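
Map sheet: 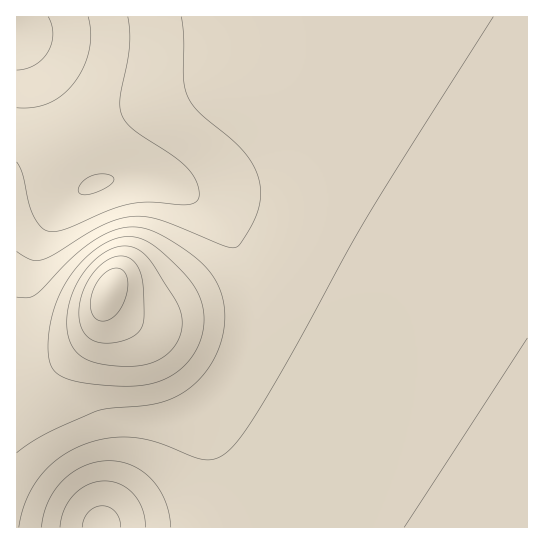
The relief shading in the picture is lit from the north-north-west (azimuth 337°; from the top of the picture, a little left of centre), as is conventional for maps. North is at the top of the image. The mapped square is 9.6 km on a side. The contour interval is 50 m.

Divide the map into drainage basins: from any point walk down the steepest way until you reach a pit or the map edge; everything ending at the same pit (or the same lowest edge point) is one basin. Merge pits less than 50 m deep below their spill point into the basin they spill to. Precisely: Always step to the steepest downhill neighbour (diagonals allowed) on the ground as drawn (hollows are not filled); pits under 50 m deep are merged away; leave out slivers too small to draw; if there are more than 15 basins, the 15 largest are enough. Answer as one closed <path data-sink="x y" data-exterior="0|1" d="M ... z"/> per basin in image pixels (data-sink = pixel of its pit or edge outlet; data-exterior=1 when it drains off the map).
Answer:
<path data-sink="527 527" data-exterior="1" d="M527 16l-238 0-2 6 0 32 5 27 15 50 2 39-4 28-5 17-21 42-25 35-61 15-31 10-23 2-8-3-17-11-7-10 2 11 13 13 16 10 15 17 34 59 18 28 11 24 5 18 4 28 1 25 302-1z"/><path data-sink="17 33" data-exterior="1" d="M287 16l-271 1 1 352 14 0 19-4 28-17 15-17 14-36 7 10 15 10 10 4 16 0 38-12 56-12 8-6 28-43 12-24 11-39 0-44-20-76z"/><path data-sink="101 527" data-exterior="1" d="M106 299l-13 32-22 22-25 14-30 3 0 157 209 1 0-25-4-28-5-18-11-24-18-28-34-59-15-17-16-10-13-13z"/>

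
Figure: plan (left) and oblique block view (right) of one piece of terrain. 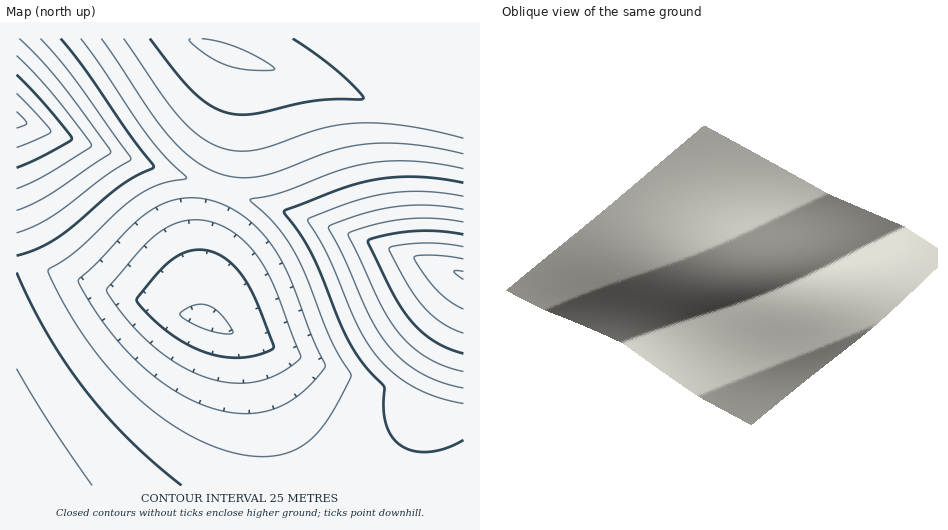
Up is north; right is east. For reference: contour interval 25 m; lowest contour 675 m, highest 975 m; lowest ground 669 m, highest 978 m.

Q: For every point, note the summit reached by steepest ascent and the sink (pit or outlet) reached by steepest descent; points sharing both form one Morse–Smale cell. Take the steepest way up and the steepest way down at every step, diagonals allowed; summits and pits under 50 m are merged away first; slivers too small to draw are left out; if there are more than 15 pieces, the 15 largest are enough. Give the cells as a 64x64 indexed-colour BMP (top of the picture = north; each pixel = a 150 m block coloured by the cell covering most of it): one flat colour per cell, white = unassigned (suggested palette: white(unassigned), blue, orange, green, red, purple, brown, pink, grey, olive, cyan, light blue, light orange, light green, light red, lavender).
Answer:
<image width="64" height="64" href="data:image/bmp;base64,Qk12CAAAAAAAAHYAAAAoAAAAQAAAAEAAAAABAAQAAAAAAAAIAAATCwAAEwsAABAAAAAAAAAA////ALR3HwAOf/8ALKAsACgn1gC9Z5QAS1aMAMJ34wB/f38AIr28AM++FwDox64AeLv/AIrfmACWmP8A1bDFABERERERERERERERERERERERERESIiIiIiIiIiVVVVVVERERERERERERERERERERERERESIiIiIiIiIiJVVVVVURERERERERERERERERERERERERIiIiIiIiIiIlVVVVVREREREREREREREREREREREREREiIiIiIiIiIiJVVVVVERERERERERERERERERERERERESIiIiIiIiIiIlVVVVURERERERERERERERERERERERERIiIiIiIiIiIiVVVVVRERERERERERERERERERERERERIiIiIiIiIiIiIlVVVVEREREREREREREREREREREREREiIiIiIiIiIiIiVVVVURERERERERERERERERERERERESIiIiIiIiIiIiIlVVVRERERERERERERERERERERERERIiIiIiIiIiIiIiVVVVERERERERERERERERERERERERIiIiIiIiIiIiIiJVVVUREREREREREREREREREREREREiIiIiIiIiIiIiIiVVVRERERERERERERERERERERERESIiIiIiIiIiIiIiJVVVERERERERERERERERERERERESIiIiIiIiIiIiIiIiVVURERERERERERERERERERERERIiIiIiIiIiIiIiIiJVVREREREREREREREREREREREREiIiIiIiIiIiIiIiIlVVERERERERERERERERERERERESIiIiIiIiIiIiIiIiJVURERERERERERERERERERERESIiIiIiIiIiIiIiIiIlVRERERERERERERERERERERERIiIiIiIiIiIiIiIiIiJVEREREREREREREREREREREREiIiIiIiIiIiIiIiIiIlURERERERERERERERERERERESIiIiIiIiIiIiIiIiIiVREREREREREREREREREREREiIiIiIiIiIiIiIiIiIiIlERERERERERERERERERERIiIiIiIiIiIiIiIiIiIiIiUREREREREREREREREREiIiIiIiIiIiIiIiIiIiIiIiIhEREREREREREREREREiIiIiIiIiIiIiIiIiIiIiIiIiERERERERERERERERERIiIiIiIiIiIiIiIiIiIiIiIiIREREREREREREREREREiIiIiIiIiIiIiIiIiIiIiIiIhERERERERERERERERESIiIiIiIiIiIiIiIiIiIiIiIiERERERERERERERERERIiIiIiIiIiIiIiIiIiIiIiIiIREREREREREREREREREiIiIiIiIiIiIiIiIiIiIiIiIhERERERERERERERERESIiIiIiIiIiIiIiIiIiIiIiIjERERERERERERERERERIiIiIiIiIiIiIiIiIiIiIiMzMREREREREREREREREREiIiIiIiIiIiIiIiIiIiIzMzMxERERERERERERERERESIiIiIiIiIiIiIiIiIiMzMzMzERERERERERERERERERIiIiIiIiIiIiIiIiIzMzMzMzMREREREREREREREREREiIiIiIiIiIiIiIjMzMzMzMzMxERERERERERERERERESIiIiIiIiIiIiMzMzMzMzMzMzERERERERERERERERERIiIiIiIiIiIzMzMzMzMzMzMzMRERERERERERERERERESIiIiIiIjMzMzMzMzMzMzMzMxERERERERERERERERERIiIiIiIzMzMzMzMzMzMzMzMzEREREREREREREREREREiIiIjMzMzMzMzMzMzMzMzMzMRERERERERERERERERERIiMzMzMzMzMzMzMzMzMzMzMxEREREREREREREREREREzMzMzMzMzMzMzMzMzMzMzMzEREREREREREREREREURDMzMzMzMzMzMzMzMzMzMzMzMRERERERERERERERREREQzMzMzMzMzMzMzMzMzMzMzMxERERERERERERFERERERDMzMzMzMzMzMzMzMzMzMzMzEREREREREREUREREREREMzMzMzMzMzMzMzMzMzMzMzMRERERERERREREREREREQzMzMzMzMzMzMzMzMzMzMzMxERERERFEREREREREREREMzMzMzMzMzMzMzMzMzMzMzEREREUREREREREREREREQzMzMzMzMzMzMzMzMzMzMzMRERRERERERERERERERERDMzMzMzMzMzMzMzMzMzMzMxFEREREREREREREREREREMzMzMzMzMzMzMzMzMzMzMzREREREREREREREREREREQzMzMzMzMzMzMzMzMzMzMzNERERERERERERERERERERDMzMzMzMzMzMzMzMzMzMzM0REREREREREREREREREREMzMzMzMzMzMzMzMzMzMzMzREREREREREREREREREREQzMzMzMzMzMzMzMzMzMzMzNEREREREREREREREREREREMzMzMzMzMzMzMzMzMzMzM0REREREREREREREREREREQzMzMzMzMzMzMzMzMzMzMzRERERERERERERERERERERDMzMzMzMzMzMzMzMzMzMzNEREREREREREREREREREREMzMzMzMzMzMzMzMzMzMzM0REREREREREREREREREREQzMzMzMzMzMzMzMzMzMzMzREREREREREREREREREREQzMzMzMzMzMzMzMzMzMzMzNERERERERERERERERERDMzMzMzMzMzMzMzMzMzMzMzM0REREREREREREREREQzMzMzMzMzMzMzMzMzMzMzMzMz"/>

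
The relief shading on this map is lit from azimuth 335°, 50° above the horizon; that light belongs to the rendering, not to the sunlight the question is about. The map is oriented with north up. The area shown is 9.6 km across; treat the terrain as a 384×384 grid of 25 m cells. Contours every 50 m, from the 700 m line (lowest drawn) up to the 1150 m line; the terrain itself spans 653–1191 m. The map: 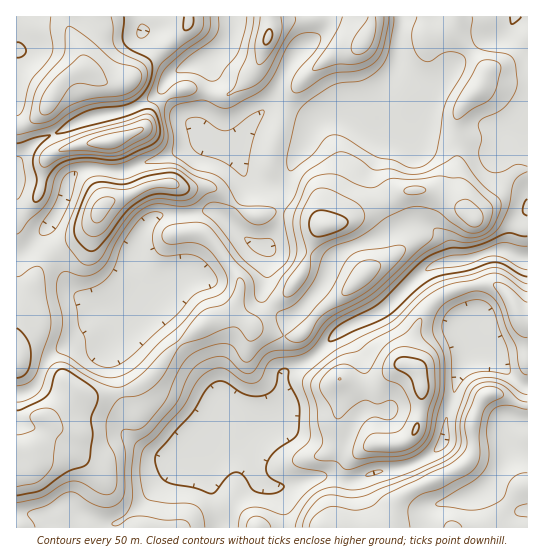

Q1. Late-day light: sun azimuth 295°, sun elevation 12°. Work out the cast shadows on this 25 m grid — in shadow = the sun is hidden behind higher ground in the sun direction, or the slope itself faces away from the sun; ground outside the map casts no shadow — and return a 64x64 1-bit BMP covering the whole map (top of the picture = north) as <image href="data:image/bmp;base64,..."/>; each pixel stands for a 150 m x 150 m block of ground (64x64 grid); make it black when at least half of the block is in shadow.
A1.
<image width="64" height="64" href="data:image/bmp;base64,Qk0+AgAAAAAAAD4AAAAoAAAAQAAAAEAAAAABAAEAAAAAAAACAAATCwAAEwsAAAIAAAAAAAAA////AAAAAAAAAAAAAAAAAAAAAAAAAAAAAAYAAAAAAAB+D4AAAAAAAD8PwAAAAAcAHg/AAAAAB8AOD8AAAAAB8AAHwAAAPgDwAAfAAAAf+HAAB8AAAAH8MAAD+AAAAH44AAH8AAAAPjgAAPwAAAA+eAAAfgAAAB44AAA/AAAAHjwAAB8AAAAfPAAAH4AAAB8IAAAPgAAAHwBgAB+DgAAfAHAAHwfAAB8AcAAeB+AADwAwAAwH/AAOABwAAAOfAAQADgAAAA+AAAAOAAAAB8AOAAQAAAAH8B4AAAAAAAP+DwAAAAAAAP8PgAAAAAQ4f4OADAAABhw/wAAIAAAEHh/gAAA4AAAOD/gAAD4AAA4D/gAAPwAABgD/AAA/gAAHgH//AD/AAAPwHv8AP8AAA/gAfwAfwAAAeAA/OB/wAAAAAD88D/jAAAAAHh4H/8AAAAAOHgHvgAAAAAIOAAYAAAAAAA8AAAAAAAAAD8AAAAAAAAAP///AAAAAAAf//8AAAAAAAA//gAAAAABgB/8AAAAAAH4A/gAAAAAAH8B+AAAAAAAP8H8AAAAAAAf//xgAAABAAP/+HgAAAAAAB/oHjAAAAAAB8APPAAAAAAH4A8cOAAAAAP4B4T+AAAAAP4HwH4AAAAAfwfgPwAAAAA/g+A+AAAAOB+DwB4AAAA4D4GAHgAAABAHAAAcAAA=="/>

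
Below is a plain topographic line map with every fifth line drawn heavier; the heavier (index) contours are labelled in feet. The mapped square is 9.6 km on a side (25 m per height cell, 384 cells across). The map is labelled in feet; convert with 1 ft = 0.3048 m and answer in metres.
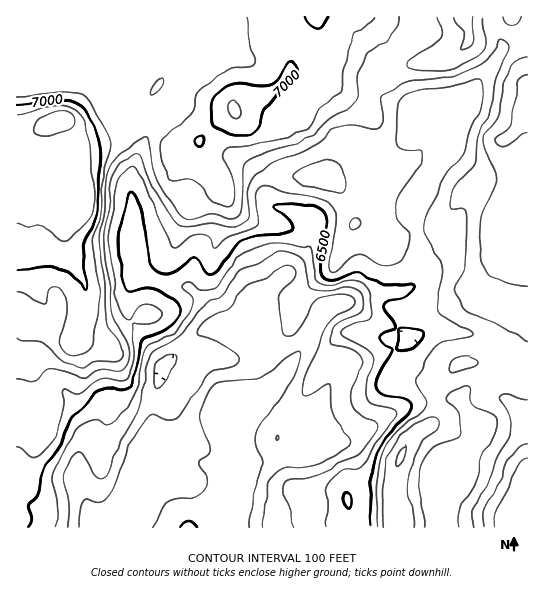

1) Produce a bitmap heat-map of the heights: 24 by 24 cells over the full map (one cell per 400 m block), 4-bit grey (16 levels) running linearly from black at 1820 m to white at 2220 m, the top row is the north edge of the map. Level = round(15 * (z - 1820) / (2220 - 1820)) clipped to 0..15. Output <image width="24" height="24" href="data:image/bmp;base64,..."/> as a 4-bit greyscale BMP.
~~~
<image width="24" height="24" href="data:image/bmp;base64,Qk2WAQAAAAAAAHYAAAAoAAAAGAAAABgAAAABAAQAAAAAACABAAATCwAAEwsAABAAAAAAAAAAAAAAABEREQAiIiIAMzMzAERERABVVVUAZmZmAHd3dwCIiIgAmZmZAKqqqgC7u7sAzMzMAN3d3QDu7u4A////AGVCIiEREkRWaYd5u2VDIiIREkRWaYZoq3U0MiIhEjNFaYZnm3dEQiIhEiIjWJd3iohlUyIhEiIjNph3eYh1VDMhESIjRWh3iYh3ZTMxERMzVnh3iJiZlzMzIhIzVniIiJq7p0MzIiI0VmeIiKq7l3UyIjI0Vmd4iau7h3ZDIjMiRmeJmbu7hmVVMzNVZmeJmszLdmdmVDR3d3eJqt3bdmd3ZlVoiHeJqt3shnmZl2Zoh3iJqt3dhoqrp3eIh3eJqt3dl5u7qIiYiHeJmt3dqau7qZiIh3d4qu7suqvMy7qYiHd4q97rqqq83LupmHd3m6u6qrq8zMy6mHd3m6qqqqqqu8y6mZmYiqqqqqqqq8u7qZqqiaqqqqqqq7zLupmqmQ=="/>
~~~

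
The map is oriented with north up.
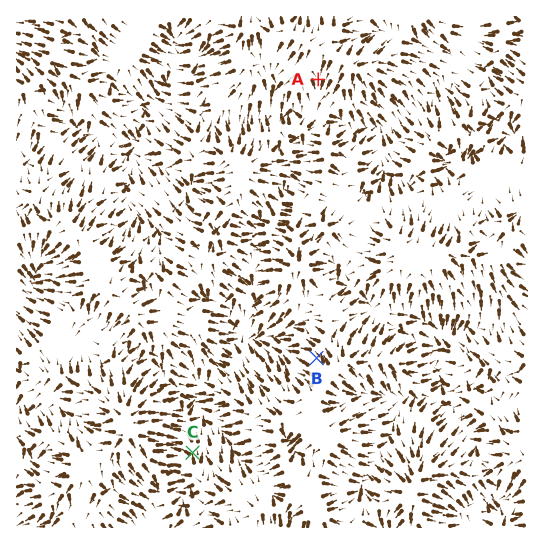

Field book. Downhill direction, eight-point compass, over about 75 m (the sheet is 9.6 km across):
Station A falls S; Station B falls NW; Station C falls NW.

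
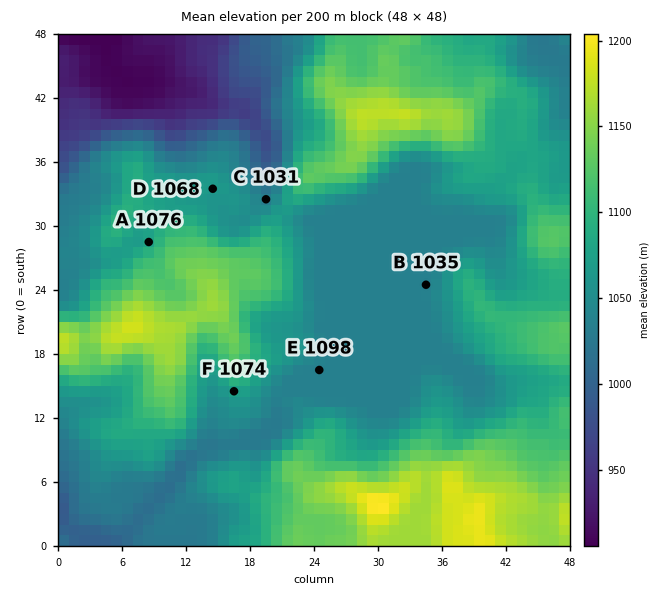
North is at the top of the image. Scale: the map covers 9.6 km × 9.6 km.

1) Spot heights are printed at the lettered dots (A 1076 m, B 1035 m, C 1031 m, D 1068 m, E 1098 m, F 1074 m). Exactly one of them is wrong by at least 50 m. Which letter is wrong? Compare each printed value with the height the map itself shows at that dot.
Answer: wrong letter E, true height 1035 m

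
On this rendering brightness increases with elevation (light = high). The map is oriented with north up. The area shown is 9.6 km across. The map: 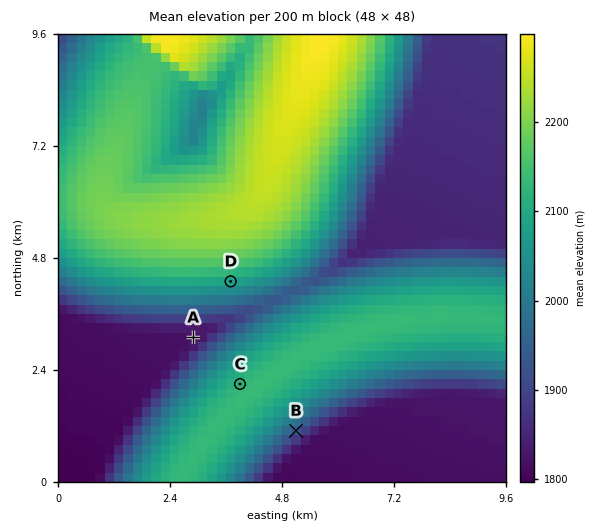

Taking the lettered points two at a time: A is lower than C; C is higher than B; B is lower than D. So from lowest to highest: A B D C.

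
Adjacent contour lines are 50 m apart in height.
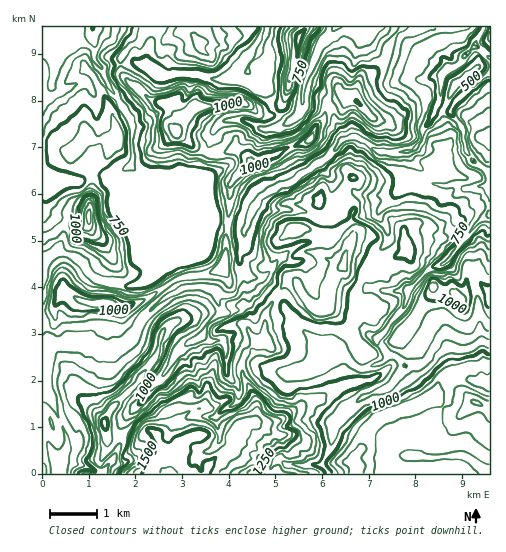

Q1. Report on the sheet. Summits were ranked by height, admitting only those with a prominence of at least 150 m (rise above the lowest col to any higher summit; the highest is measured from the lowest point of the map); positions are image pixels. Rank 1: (88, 216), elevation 1220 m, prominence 429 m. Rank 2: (475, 402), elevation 1209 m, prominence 216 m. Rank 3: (176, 132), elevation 1126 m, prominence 298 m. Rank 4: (100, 303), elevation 1086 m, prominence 249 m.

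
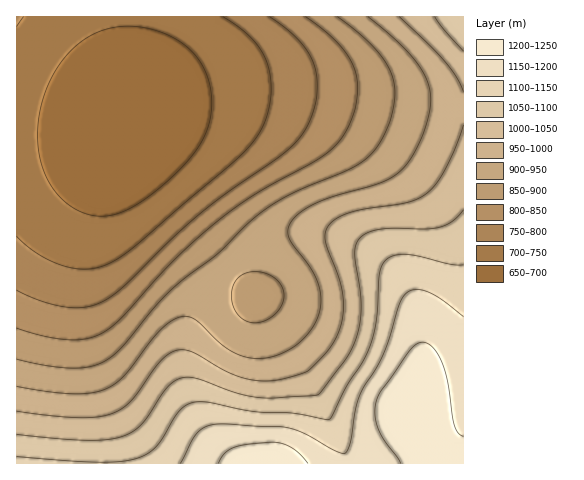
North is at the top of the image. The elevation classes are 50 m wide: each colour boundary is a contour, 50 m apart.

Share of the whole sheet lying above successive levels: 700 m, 88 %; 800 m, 67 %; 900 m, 53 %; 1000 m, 31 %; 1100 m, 16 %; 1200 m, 4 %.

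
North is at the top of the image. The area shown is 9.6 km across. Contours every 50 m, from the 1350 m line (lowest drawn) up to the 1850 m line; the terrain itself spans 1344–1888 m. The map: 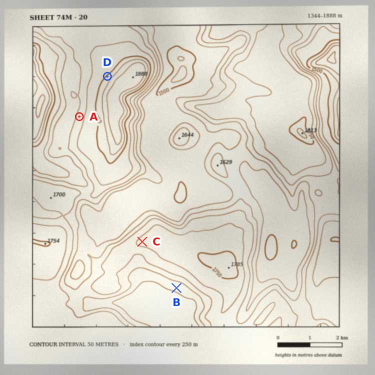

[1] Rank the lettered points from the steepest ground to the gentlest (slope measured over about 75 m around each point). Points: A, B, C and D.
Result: D A B C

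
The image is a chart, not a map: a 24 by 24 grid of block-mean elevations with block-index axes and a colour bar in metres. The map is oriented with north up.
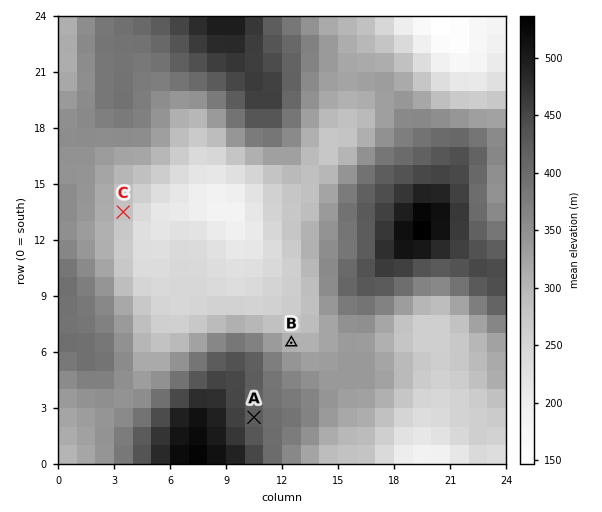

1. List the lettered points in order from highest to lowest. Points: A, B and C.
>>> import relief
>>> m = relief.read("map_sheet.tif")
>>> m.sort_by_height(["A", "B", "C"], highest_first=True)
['A', 'B', 'C']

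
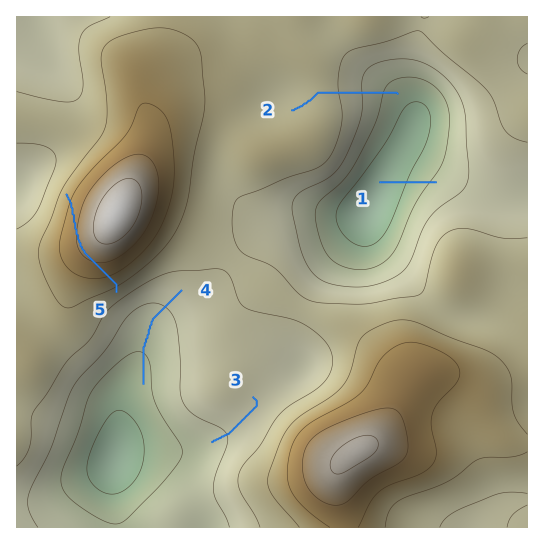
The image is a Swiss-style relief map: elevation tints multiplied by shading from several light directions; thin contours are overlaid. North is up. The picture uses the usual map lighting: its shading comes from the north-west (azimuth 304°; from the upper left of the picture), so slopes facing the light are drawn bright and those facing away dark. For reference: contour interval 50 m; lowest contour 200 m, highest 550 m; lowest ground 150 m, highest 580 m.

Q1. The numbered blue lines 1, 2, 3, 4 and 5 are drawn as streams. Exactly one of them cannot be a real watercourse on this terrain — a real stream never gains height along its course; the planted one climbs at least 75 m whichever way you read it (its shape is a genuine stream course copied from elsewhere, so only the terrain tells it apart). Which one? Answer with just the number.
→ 5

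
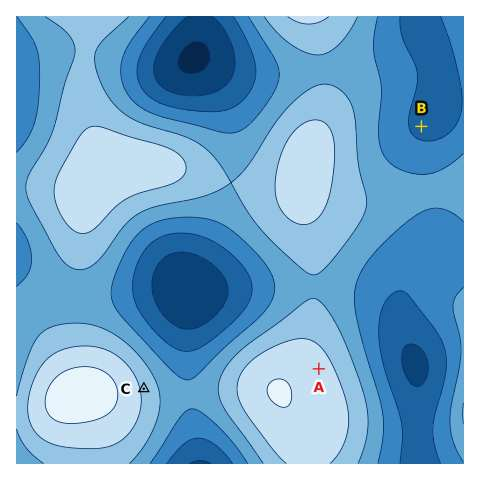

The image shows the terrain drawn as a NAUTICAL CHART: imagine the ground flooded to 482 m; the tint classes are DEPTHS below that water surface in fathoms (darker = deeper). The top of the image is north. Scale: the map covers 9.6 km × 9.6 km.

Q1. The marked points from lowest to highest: B C A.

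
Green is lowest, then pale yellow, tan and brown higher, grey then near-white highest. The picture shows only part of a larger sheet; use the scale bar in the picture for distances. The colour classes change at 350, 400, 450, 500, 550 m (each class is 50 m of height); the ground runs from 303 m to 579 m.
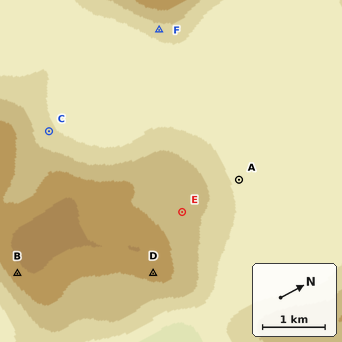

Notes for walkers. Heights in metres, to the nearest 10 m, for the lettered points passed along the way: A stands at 380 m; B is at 530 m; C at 410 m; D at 520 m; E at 460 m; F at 430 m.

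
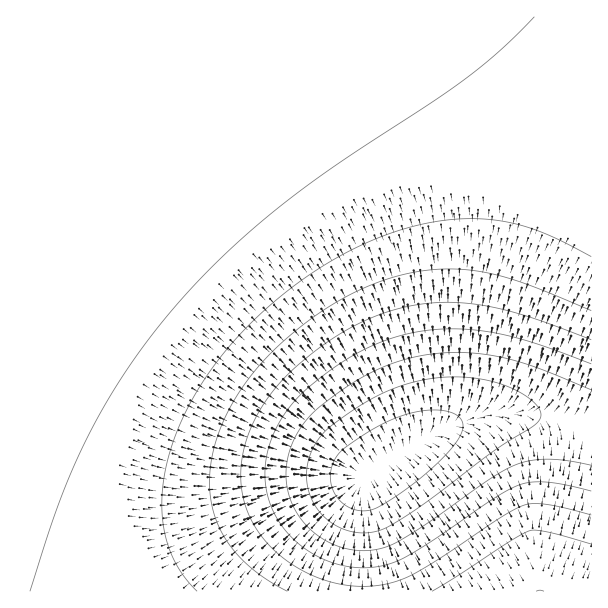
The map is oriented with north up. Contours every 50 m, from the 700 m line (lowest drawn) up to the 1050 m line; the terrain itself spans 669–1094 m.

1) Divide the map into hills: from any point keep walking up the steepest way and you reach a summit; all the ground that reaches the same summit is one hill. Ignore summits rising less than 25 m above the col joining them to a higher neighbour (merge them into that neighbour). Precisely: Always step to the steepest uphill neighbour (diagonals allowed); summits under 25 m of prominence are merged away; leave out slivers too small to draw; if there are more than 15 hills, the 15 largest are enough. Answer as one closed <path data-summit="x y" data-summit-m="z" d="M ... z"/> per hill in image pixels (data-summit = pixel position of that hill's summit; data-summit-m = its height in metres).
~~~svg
<path data-summit="17 17" data-summit-m="1094" d="M591 16l-575 1 1 575 345 0 0-95 2-18 5-5 51-34 24-12 30-10 27-4 21 0 32 4 31 9 7-1z"/><path data-summit="540 591" data-summit-m="1000" d="M522 414l-33 1-25 6-20 7-39 22-41 29-1 113 229-1 0-163-38-10z"/>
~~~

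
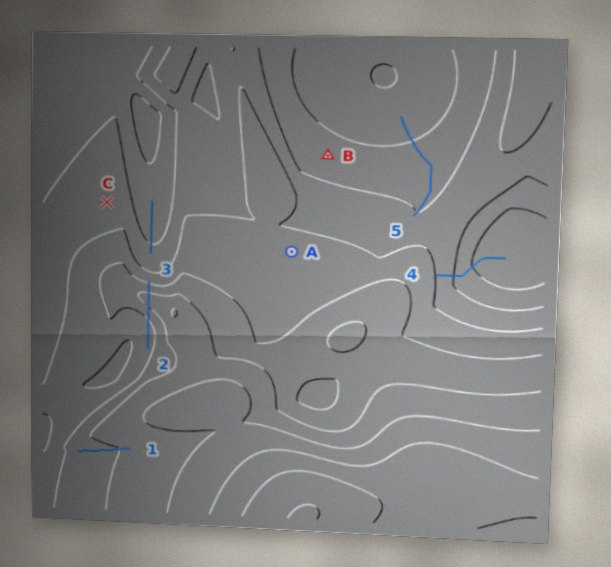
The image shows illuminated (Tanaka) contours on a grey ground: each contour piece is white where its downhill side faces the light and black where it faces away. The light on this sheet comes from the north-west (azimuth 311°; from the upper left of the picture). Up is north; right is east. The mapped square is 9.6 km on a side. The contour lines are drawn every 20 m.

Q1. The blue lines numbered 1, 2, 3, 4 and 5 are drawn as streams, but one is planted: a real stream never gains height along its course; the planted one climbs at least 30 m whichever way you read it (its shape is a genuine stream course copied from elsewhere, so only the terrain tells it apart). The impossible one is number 2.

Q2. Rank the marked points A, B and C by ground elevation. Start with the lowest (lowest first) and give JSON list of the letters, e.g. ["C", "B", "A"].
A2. ["B", "C", "A"]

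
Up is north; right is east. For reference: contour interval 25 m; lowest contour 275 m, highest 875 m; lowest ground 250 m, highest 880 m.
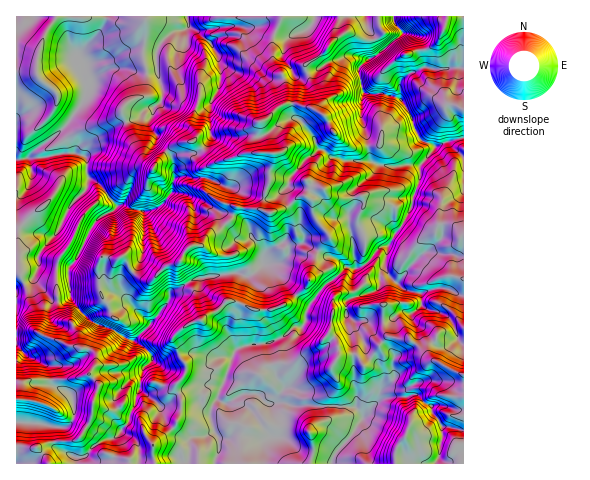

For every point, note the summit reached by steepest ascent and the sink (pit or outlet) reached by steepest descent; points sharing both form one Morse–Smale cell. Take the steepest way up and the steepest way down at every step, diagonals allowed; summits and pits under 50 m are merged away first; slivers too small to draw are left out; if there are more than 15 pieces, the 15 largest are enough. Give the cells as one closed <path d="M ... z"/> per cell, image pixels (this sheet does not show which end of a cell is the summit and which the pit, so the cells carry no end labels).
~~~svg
<path d="M339 16l-322 0-1 271 15-6 3-5 1 4 18 21 9 0 8-5 9 13 11 11 26 11 11 8 7 1 16-17-27-27-10-4-8-12-1-11 3-27-3-6-11-8 0-3 8-8 12-6 3-5-14-19-15-12 0-15-2-3 2-12 26-18 23-8 8-9 9-3-4 18 7 9 0 7 14 13 1 4 7-4 19-2 14-15 0-35 9-18 0-18-2-11-7-12 2-3 9-4 14 0 6 5 2 13 25 24 10 1 13-7 2 4 5 1 7-4 0-9 16-10 8-9 12-10-4-7z"/><path d="M412 188l-36 3-21 6-1 9-6 8 0 11 5 17 3 25-9 0-25 21-12 16-5 10 0 8-4 6-8 0-8 8-12 6-30 4-9 5-9 30-15 32 4 19 5 7 0 13-4 12 45 0 3-22 4-4 9-3 2-8-1-8-8-15 10-2 12 4 18-2 10 3 37 0 2 2 4 10-11 18-17 17-1 10 131-1 0-228-11-10-13-2 2-26-3-3-16-2z"/><path d="M236 36l-14 0-11 6 7 13 3 19-2 14-8 14 0 35-14 15-19 2-6 4 3 18-3 16 15 2 19 9 14 9 24 8 7 10 1 7 11 14 1 10 3-7 14-10 6 4 1 5 3-7 14-2 22 12 10 3 10 8 8 1-2-26-5-17 0-11 6-8 0-8-24-1-9-9-9 0-6 8-9 2-16 12-15 2-4-3 4-19 4-10-1-8 5-18-14-2-1-2 0-27 8-4 13-13 12-3 3-26-3-5-13 7-7 0-7-3-21-22-2-13z"/><path d="M305 244l-14 2-7 14-6 3-15 1-12 11-6 1-7-3-6 0-24 3-15 4-14 9-6 1-3 3-2 9-11 14-23 25 12 7 7 9-10 12-3 20 20 17 5 0 18-16 17-2 8-3 13 2 4-6 9-30 3-3 16-4 13 0 19-8 10-10 6 2 4-6 0-8 5-10 13-17 23-20-9-8-10-3z"/><path d="M34 276l-3 5-15 7 0 56 10 12 24 12 1 15 20 12 3 21-2 5-9 7-46-6-1 41 60 1 0-7 8 0 12-13 20-7 13-16 1-9 5-7 1-9 4-6 3-21 10-12-7-9-10-6-46-22-11-11-9-13-8 5-9 0-18-21z"/><path d="M176 192l-4 0-12 14-10 5-17-1-14-5-6 6-12 6-8 8 0 3 11 8 3 6-3 27 0 8 3 8 6 7 10 4 27 27 18-21 2-9 18-11 8-4 36-5 16 3 7-3 8-9 0-13-11-14-1-7-7-10-24-8-21-13z"/><path d="M383 93l-19 0-3 6 0 19 6 19 3 22 1 3 8 3-5 7-21 18 0 7 23-6 23-1 5-2 33 5 5 4-2 26 13 2 10 9 1-87-2-7-4-2-23 9-11-5-6-5-5-18-11-18z"/><path d="M211 385l-28 5-18 16-5 0-20-17-10 23-1 9-9 12-7 5-17 6-12 13-8 0 1 6 109 1 4-12 0-13 4-3 12 0 8-5-4-18 11-25z"/><path d="M292 104l-12 2-13 13-8 4 0 27 1 2 14 2-5 18 1 8-4 10-4 19 4 3 15-2 16-12 9-2 6-8 9 0 9 9 23 1 0-8 21-18 5-7-10-4-26 0-11-4-6-6-7-2-8-16-8-10-11-8z"/><path d="M153 107l-9 3-8 9-23 8-18 11-10 12 3 28 14 8 15 20 7-1 9 5 17 1 10-5 12-14 3-13-3-20-16-18 0-7-7-9z"/><path d="M463 16l-68 0-1 6 8 12-43 34 5 24 5 2 14-1 16 6 1-17 12-10 11-5 40 0z"/><path d="M357 56l-10 0-18 6-11 8-9 2-1 3 10 24-1 9-2 2-6-3-16-3-1 11 10 7 9 11 7 15 8 3 6 6 11 4 27 1-3-25-6-19 0-19 3-8-5-16 0-7 8-8z"/><path d="M280 402l-11 2 8 15 1 8-2 8-9 3-4 4-1 22 70 0 2-10 17-17 11-18-1-6-5-6-65-1z"/><path d="M463 67l-40 0-16 7-7 8 0 16 13 21 5 18 6 5 11 5 25-9-15-28 0-4 4-2 15 5z"/><path d="M17 345l-1 76 44 7 7-1 7-11-3-21-20-12 0-12-4-6-21-9z"/>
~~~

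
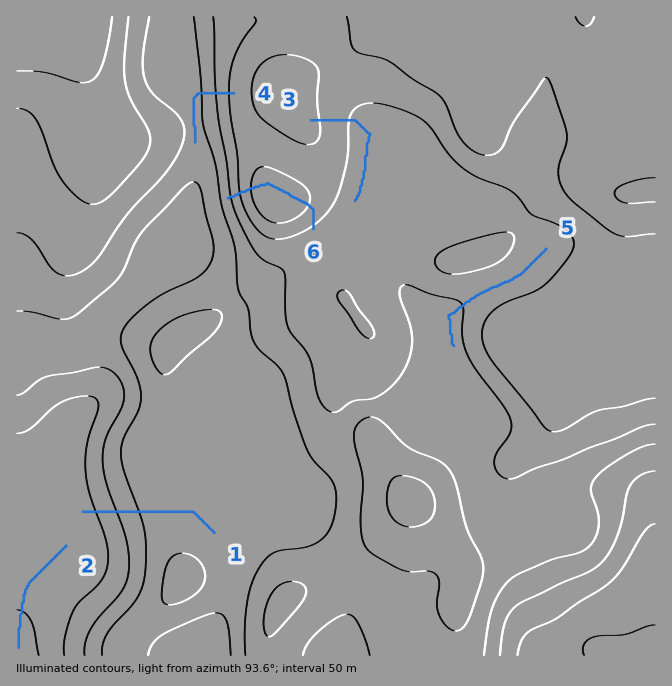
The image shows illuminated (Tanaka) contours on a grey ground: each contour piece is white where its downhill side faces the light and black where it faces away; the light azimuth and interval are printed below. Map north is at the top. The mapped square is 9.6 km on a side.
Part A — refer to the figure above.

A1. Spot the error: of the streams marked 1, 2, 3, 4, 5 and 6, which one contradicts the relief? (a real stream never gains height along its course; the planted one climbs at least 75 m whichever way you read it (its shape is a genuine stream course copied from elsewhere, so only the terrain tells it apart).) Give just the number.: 6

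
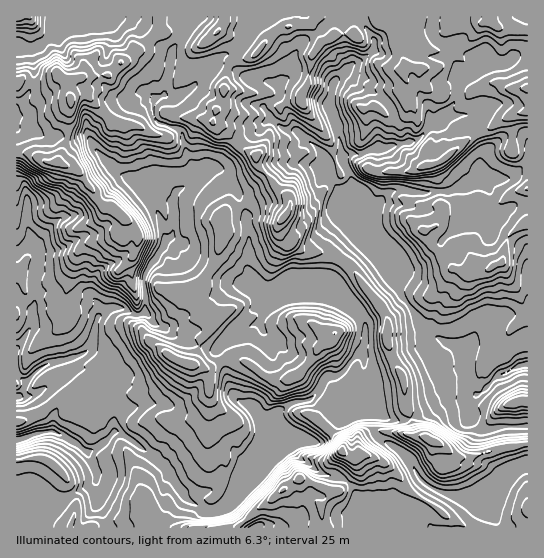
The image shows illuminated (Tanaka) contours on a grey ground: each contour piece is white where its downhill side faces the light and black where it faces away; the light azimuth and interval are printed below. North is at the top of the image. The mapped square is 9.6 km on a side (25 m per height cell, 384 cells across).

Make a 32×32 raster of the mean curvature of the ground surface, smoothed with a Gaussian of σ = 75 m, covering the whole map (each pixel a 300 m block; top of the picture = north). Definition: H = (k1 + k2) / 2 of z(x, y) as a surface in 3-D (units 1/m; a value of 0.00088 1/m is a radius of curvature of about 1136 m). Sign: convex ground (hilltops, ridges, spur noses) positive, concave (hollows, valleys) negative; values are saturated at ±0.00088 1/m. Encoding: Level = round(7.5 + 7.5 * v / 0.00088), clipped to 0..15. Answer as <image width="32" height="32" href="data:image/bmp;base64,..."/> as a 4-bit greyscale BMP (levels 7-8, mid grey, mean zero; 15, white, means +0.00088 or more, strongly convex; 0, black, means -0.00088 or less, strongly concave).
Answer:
<image width="32" height="32" href="data:image/bmp;base64,Qk12AgAAAAAAAHYAAAAoAAAAIAAAACAAAAABAAQAAAAAAAACAAATCwAAEwsAABAAAAAAAAAAAAAAABEREQAiIiIAMzMzAERERABVVVUAZmZmAHd3dwCIiIgAmZmZAKqqqgC7u7sAzMzMAN3d3QDu7u4A////AGiMd4iYuq7zZ3lnd5aah3mGS1SKqEVgj5aJZXZqpWZrd4pFa5ZHlgT7rKVmwyRWanbLVluTiYdgnzIsfVP8lUbvxymZNomIVxWu//cInN6lAjCUc4h5iJZyAP0V//g1vfhamGuqiIq0WMoHdVdANhCLiYh1dVm4JieYdkfFZmj+JoiHiGZowEbnKYdn1ndTfEeoh2RoqaWsv5BnWuZ4eAemI3hkn+xqt2bYZF11eGqzXKlIWvlHRoZWnaJ/VmZ3mHaaV59SiKRmir3yX1R3Z4iGmnMjGYicdoynMrxHiERYhYg1P1upd3VURUj1W5qFeJaIScl5enRnVVVfVVaZuYaUfHWtCGa4SZR4yUdFqJvzdFmZn0RlyUbdi4R2OnmUtHV9Z6+Ch6s36VZXdb2FdopqYlr7NojJNvqSd2jHlnhpQ2auomaHeFWfVXdVdZmXlxh49yV3Z4ZazTdhYyNUVlpO77FGVnZTnDRFb///01ZVzKwSiEplN+9YdyYSe68y2lRKCrntJ9pZg10+VzWIyFRnngvLR7zYhGPjO4m3J2jKZp93R0dmuESfoK6ltZaFSKaKhmVmdb2JStF2WamGqs24+bq2hpVXNGTCJZublWZXQnjW24SIRttk9kJYh3hmZUVGR0qIXddcdHyfGnl3hJfZZ2ZViVSoZpqXdbh3d5yZ"/>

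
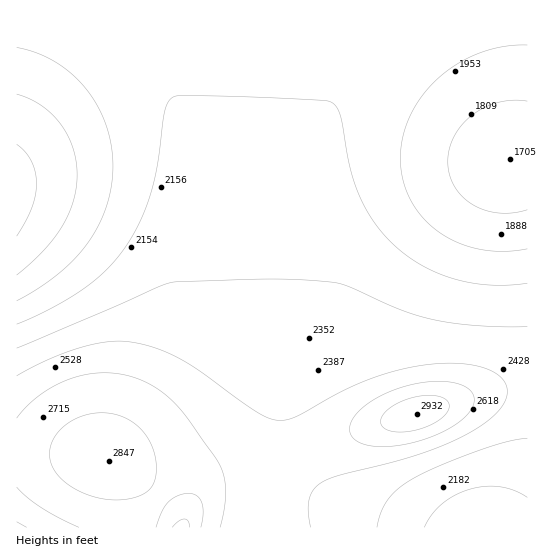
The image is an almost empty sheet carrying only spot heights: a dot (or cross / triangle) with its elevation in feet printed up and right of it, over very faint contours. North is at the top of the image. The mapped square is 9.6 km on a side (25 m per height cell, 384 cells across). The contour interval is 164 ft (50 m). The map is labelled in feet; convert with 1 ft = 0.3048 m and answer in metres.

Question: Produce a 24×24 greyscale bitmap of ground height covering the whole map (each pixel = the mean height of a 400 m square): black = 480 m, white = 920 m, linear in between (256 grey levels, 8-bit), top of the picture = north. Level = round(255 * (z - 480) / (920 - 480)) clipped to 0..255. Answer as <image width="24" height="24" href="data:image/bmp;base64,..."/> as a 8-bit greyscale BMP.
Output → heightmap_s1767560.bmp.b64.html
<image width="24" height="24" href="data:image/bmp;base64,Qk12BgAAAAAAADYEAAAoAAAAGAAAABgAAAABAAgAAAAAAEACAAATCwAAEwsAAAABAAAAAAAAAAAAAAEBAQACAgIAAwMDAAQEBAAFBQUABgYGAAcHBwAICAgACQkJAAoKCgALCwsADAwMAA0NDQAODg4ADw8PABAQEAAREREAEhISABMTEwAUFBQAFRUVABYWFgAXFxcAGBgYABkZGQAaGhoAGxsbABwcHAAdHR0AHh4eAB8fHwAgICAAISEhACIiIgAjIyMAJCQkACUlJQAmJiYAJycnACgoKAApKSkAKioqACsrKwAsLCwALS0tAC4uLgAvLy8AMDAwADExMQAyMjIAMzMzADQ0NAA1NTUANjY2ADc3NwA4ODgAOTk5ADo6OgA7OzsAPDw8AD09PQA+Pj4APz8/AEBAQABBQUEAQkJCAENDQwBEREQARUVFAEZGRgBHR0cASEhIAElJSQBKSkoAS0tLAExMTABNTU0ATk5OAE9PTwBQUFAAUVFRAFJSUgBTU1MAVFRUAFVVVQBWVlYAV1dXAFhYWABZWVkAWlpaAFtbWwBcXFwAXV1dAF5eXgBfX18AYGBgAGFhYQBiYmIAY2NjAGRkZABlZWUAZmZmAGdnZwBoaGgAaWlpAGpqagBra2sAbGxsAG1tbQBubm4Ab29vAHBwcABxcXEAcnJyAHNzcwB0dHQAdXV1AHZ2dgB3d3cAeHh4AHl5eQB6enoAe3t7AHx8fAB9fX0Afn5+AH9/fwCAgIAAgYGBAIKCggCDg4MAhISEAIWFhQCGhoYAh4eHAIiIiACJiYkAioqKAIuLiwCMjIwAjY2NAI6OjgCPj48AkJCQAJGRkQCSkpIAk5OTAJSUlACVlZUAlpaWAJeXlwCYmJgAmZmZAJqamgCbm5sAnJycAJ2dnQCenp4An5+fAKCgoAChoaEAoqKiAKOjowCkpKQApaWlAKampgCnp6cAqKioAKmpqQCqqqoAq6urAKysrACtra0Arq6uAK+vrwCwsLAAsbGxALKysgCzs7MAtLS0ALW1tQC2trYAt7e3ALi4uAC5ubkAurq6ALu7uwC8vLwAvb29AL6+vgC/v78AwMDAAMHBwQDCwsIAw8PDAMTExADFxcUAxsbGAMfHxwDIyMgAycnJAMrKygDLy8sAzMzMAM3NzQDOzs4Az8/PANDQ0ADR0dEA0tLSANPT0wDU1NQA1dXVANbW1gDX19cA2NjYANnZ2QDa2toA29vbANzc3ADd3d0A3t7eAN/f3wDg4OAA4eHhAOLi4gDj4+MA5OTkAOXl5QDm5uYA5+fnAOjo6ADp6ekA6urqAOvr6wDs7OwA7e3tAO7u7gDv7+8A8PDwAPHx8QDy8vIA8/PzAPT09AD19fUA9vb2APf39wD4+PgA+fn5APr6+gD7+/sA/Pz8AP39/QD+/v4A////AKe0v8fLztTp4L6up6KemJCGem1iWFNTV7rG0NbY19XX1cGvpqKemZOLgHZrY15dYcbS2t7f3dfQyb2vpqKgnpyXj4V6cmxqbMnV3N/g3dbMwbaspKKjp6uvraSXiX95d8bS2dzd2dHGua+moZ+iqrbG0tPErpqMhLzI0NTV0Mi9saegnJqcoq/B1+jkzbOeka25wsfHw7uxpp6ZlpWVl52otsPJw7Sklpqlr7S1squjnJaTkZCPj5GUmZ6io5+ZkoONl56hoJyXko+NjIuLioqKi4yNjo2LiWl0f4iOkI+NiomIiIiHh4aGhYSCgX9/f09caHR9g4WFhISEhISEg4OCf3t4dHJxcThHVWJud32AgICAgICAgH98d3FrZmJgYSQ0RFNhbXZ7fHx8fX18fHl0bWRcVVFOTxUlNkZWZXB2eHl5eXl5eHNsYlhORT88PQwbKz1OXWpydXV1dnZ1c21kWU1BNzAtLQcVJTZIWGVucnJycnJyb2heUkU4LSUhIQcTIzRFVWJrbm9vb29ubGVbTkAzJx8aGgwXJTVFVGBoa2tra2traWNZTT8yJh4ZGBQeKzlIVWBmaGhoaGhoZ2JZTkE1KiEcGyAoM0BMV2BkZWVlZWVlZGFaUUY7MSkkIy00PUdRWl9iYmJiYWFhYWBbVUxDOzQvLjtAR05WW15fX15eXl5eXl1cWFJLRD87OkZKT1RYW1xbW1tbW1tbWlpaWFVRTEhFRExRVFZYWFhYWFhYWFdXV1dXVlVUUU9NTA=="/>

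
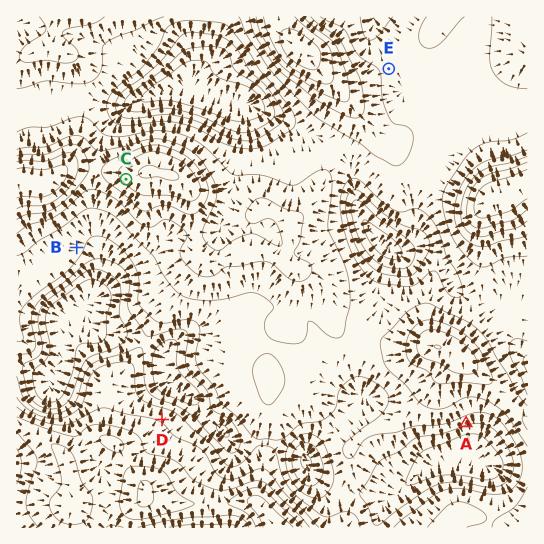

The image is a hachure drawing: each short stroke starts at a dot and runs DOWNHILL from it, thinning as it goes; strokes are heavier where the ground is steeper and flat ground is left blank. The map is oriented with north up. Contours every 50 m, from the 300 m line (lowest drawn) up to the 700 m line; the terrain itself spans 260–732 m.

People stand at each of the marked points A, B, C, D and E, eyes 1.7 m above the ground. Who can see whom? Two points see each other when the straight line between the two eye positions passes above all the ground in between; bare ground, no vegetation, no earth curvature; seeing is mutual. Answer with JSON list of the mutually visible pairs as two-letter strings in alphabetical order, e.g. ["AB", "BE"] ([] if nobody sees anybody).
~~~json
["BC", "BD", "CD"]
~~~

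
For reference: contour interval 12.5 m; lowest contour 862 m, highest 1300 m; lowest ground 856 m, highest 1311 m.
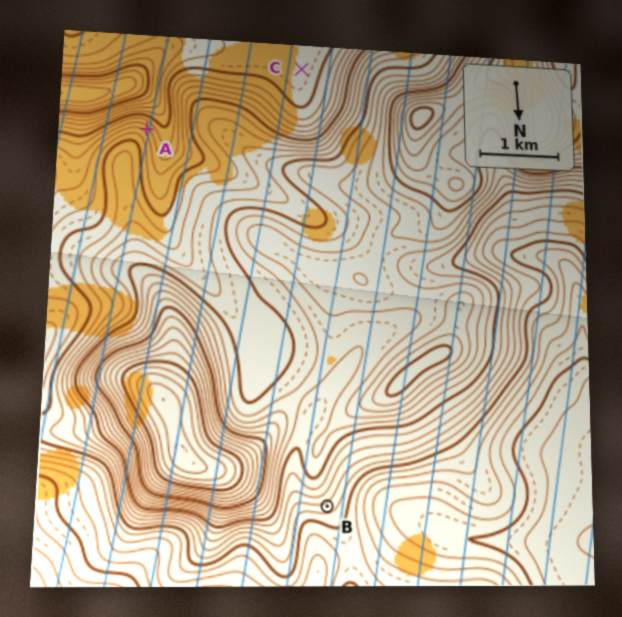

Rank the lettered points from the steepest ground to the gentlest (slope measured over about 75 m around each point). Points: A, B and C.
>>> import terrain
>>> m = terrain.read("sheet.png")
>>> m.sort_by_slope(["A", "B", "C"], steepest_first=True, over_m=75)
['A', 'B', 'C']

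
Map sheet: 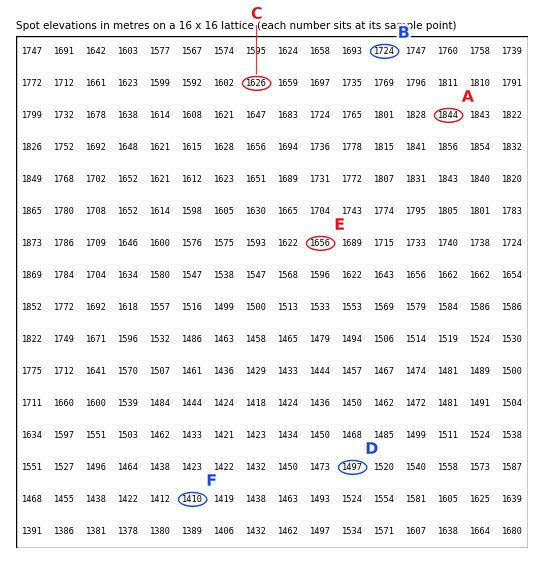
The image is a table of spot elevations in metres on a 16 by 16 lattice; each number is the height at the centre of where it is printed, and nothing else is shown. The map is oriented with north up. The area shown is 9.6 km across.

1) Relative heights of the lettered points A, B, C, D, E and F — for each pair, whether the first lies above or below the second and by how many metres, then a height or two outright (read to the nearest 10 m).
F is below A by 430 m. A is above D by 340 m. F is below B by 310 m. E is above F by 250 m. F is below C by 220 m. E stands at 1660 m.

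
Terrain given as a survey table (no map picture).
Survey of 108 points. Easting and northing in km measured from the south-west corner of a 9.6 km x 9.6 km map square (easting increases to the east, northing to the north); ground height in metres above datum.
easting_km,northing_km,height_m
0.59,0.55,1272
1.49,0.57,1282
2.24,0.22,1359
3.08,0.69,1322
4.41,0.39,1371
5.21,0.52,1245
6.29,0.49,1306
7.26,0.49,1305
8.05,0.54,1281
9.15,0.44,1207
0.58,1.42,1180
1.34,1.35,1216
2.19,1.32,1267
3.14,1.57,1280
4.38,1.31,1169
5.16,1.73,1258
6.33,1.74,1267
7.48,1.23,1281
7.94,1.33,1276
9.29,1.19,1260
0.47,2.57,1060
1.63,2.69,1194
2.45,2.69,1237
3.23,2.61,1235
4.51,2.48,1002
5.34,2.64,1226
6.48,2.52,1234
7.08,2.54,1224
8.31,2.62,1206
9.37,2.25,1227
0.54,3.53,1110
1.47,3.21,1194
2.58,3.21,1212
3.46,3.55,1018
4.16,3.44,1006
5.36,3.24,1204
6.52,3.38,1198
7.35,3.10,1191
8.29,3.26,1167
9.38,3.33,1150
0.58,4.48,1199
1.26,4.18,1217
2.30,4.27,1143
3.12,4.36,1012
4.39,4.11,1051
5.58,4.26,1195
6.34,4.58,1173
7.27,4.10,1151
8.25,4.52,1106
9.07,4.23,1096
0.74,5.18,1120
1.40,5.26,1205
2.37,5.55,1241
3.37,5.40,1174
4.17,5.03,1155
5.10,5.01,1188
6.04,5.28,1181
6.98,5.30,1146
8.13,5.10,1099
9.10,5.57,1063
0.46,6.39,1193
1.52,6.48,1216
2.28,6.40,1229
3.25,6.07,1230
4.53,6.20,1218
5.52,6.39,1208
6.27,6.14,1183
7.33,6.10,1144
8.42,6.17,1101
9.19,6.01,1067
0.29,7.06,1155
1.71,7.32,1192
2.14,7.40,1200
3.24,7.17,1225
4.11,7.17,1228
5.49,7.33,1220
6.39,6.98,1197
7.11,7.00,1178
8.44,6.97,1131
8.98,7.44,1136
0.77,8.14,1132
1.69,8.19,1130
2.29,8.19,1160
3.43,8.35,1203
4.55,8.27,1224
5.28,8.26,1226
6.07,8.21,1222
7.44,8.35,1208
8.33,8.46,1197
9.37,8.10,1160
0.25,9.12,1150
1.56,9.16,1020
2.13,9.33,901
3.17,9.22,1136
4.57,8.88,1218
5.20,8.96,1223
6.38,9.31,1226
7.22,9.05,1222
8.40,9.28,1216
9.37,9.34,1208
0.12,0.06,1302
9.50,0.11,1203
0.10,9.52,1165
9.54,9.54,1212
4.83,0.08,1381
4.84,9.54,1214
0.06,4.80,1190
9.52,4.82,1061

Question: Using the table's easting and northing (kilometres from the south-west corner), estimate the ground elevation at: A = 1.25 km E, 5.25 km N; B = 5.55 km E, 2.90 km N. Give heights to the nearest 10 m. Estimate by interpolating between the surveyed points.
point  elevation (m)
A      1180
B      1230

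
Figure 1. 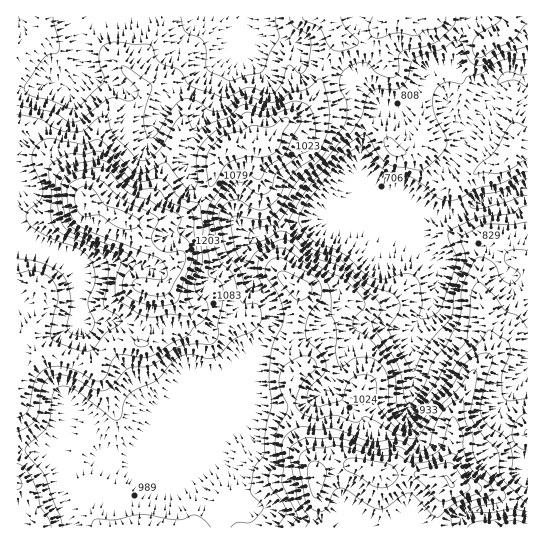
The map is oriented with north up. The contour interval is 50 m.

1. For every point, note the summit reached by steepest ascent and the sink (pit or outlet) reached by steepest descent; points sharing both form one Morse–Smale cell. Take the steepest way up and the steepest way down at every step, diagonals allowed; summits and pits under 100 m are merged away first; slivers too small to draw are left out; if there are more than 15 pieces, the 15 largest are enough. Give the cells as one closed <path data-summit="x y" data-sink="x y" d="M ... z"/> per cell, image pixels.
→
<path data-summit="86 198" data-sink="527 186" d="M527 16l-198 0 2 9 8 14-16 27-6 27-9 13-10 9-11 5-20 24-34 1-16 14-32-7-10-4-8 14-10 29-14 26-6 4-14-1-32-16-42-43-5-14-11-14-7-6-10 0 1 401 56 0 0-5-4-13-8-19 0-12 5-8 21-6 10-5 6 1 11 7 19-1 118-118 10-7 11-19 0-14-5-15-15-13-5-19 0-15 14-14 36-12 25-1 7 3 30-11 72 0 14 3 14-3 18 30 19 15 10 16 5 3 17-2z"/><path data-summit="451 485" data-sink="527 186" d="M459 212l-6 3-22-3-72 0-30 11-7-3-25 1-39 14-11 12 0 15 5 19 15 13 4 9 2 15-6 16-6 9-10 6-114 115-7 4-16 0-11-7-6-1-10 5-21 6-5 8 0 12 7 15 5 21 454 1 1-253-17 1-5-3-10-16-19-15z"/><path data-summit="86 198" data-sink="245 17" d="M327 16l-310 0-1 110 10 1 7 6 11 14 5 14 42 43 32 16 14 1 6-4 14-26 10-29 8-14 10 4 32 7 16-14 34-1 20-24 11-5 10-9 9-13 6-27 16-27z"/>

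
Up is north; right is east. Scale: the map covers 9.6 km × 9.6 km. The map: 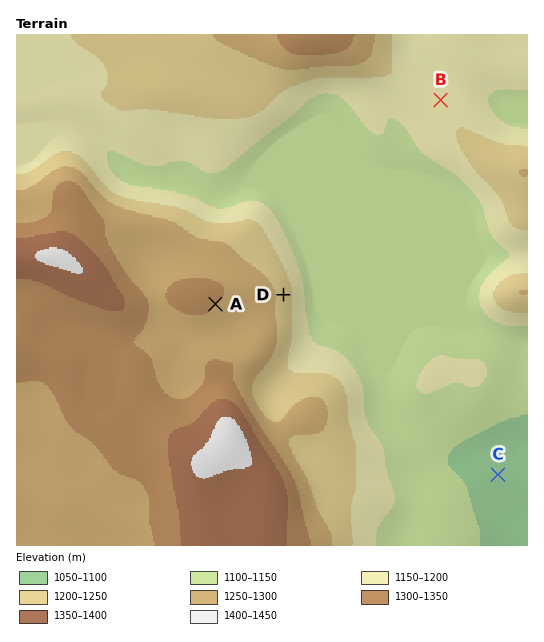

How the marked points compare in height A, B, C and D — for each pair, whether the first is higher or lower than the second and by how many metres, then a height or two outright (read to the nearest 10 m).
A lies higher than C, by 210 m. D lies higher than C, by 140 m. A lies higher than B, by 110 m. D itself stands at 1230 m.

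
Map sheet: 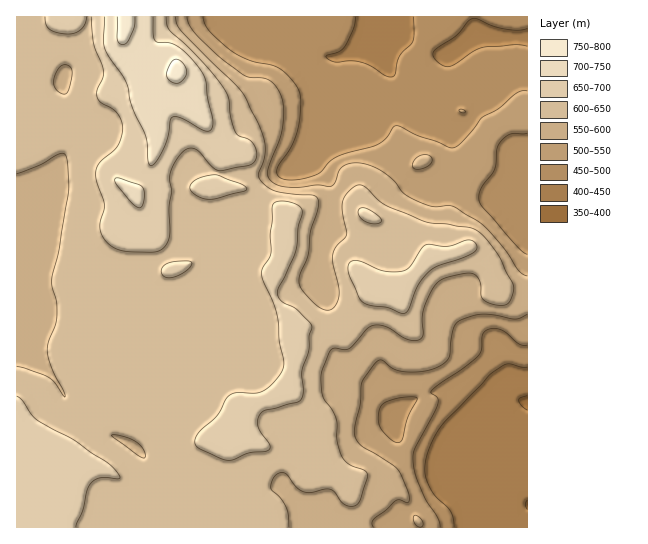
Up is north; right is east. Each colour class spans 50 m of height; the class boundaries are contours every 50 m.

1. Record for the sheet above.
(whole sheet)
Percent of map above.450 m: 93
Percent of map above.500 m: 79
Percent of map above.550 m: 70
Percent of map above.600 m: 56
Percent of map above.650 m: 17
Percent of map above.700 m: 3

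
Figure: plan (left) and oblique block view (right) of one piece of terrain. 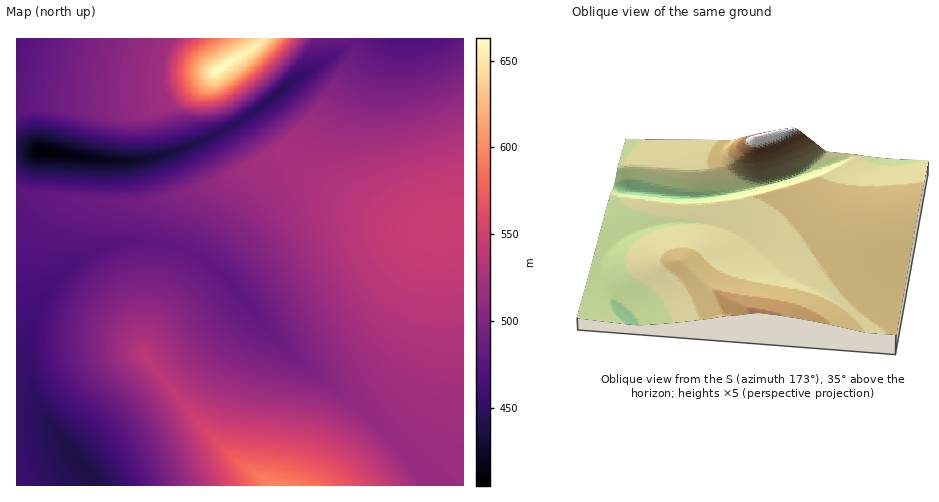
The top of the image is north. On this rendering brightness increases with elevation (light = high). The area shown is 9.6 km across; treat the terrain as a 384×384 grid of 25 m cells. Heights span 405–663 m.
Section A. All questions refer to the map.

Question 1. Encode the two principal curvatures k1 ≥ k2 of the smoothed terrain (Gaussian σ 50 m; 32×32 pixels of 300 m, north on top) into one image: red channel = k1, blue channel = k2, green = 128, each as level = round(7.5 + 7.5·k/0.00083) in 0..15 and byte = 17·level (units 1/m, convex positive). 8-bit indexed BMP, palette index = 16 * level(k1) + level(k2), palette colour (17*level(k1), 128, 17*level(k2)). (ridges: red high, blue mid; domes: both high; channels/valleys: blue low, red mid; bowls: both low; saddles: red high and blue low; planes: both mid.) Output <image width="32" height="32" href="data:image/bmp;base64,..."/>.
<image width="32" height="32" href="data:image/bmp;base64,Qk02CAAAAAAAADYEAAAoAAAAIAAAACAAAAABAAgAAAAAAAAEAAATCwAAEwsAAAABAAAAAAAAAIAAABGAAAAigAAAM4AAAESAAABVgAAAZoAAAHeAAACIgAAAmYAAAKqAAAC7gAAAzIAAAN2AAADugAAA/4AAAACAEQARgBEAIoARADOAEQBEgBEAVYARAGaAEQB3gBEAiIARAJmAEQCqgBEAu4ARAMyAEQDdgBEA7oARAP+AEQAAgCIAEYAiACKAIgAzgCIARIAiAFWAIgBmgCIAd4AiAIiAIgCZgCIAqoAiALuAIgDMgCIA3YAiAO6AIgD/gCIAAIAzABGAMwAigDMAM4AzAESAMwBVgDMAZoAzAHeAMwCIgDMAmYAzAKqAMwC7gDMAzIAzAN2AMwDugDMA/4AzAACARAARgEQAIoBEADOARABEgEQAVYBEAGaARAB3gEQAiIBEAJmARACqgEQAu4BEAMyARADdgEQA7oBEAP+ARAAAgFUAEYBVACKAVQAzgFUARIBVAFWAVQBmgFUAd4BVAIiAVQCZgFUAqoBVALuAVQDMgFUA3YBVAO6AVQD/gFUAAIBmABGAZgAigGYAM4BmAESAZgBVgGYAZoBmAHeAZgCIgGYAmYBmAKqAZgC7gGYAzIBmAN2AZgDugGYA/4BmAACAdwARgHcAIoB3ADOAdwBEgHcAVYB3AGaAdwB3gHcAiIB3AJmAdwCqgHcAu4B3AMyAdwDdgHcA7oB3AP+AdwAAgIgAEYCIACKAiAAzgIgARICIAFWAiABmgIgAd4CIAIiAiACZgIgAqoCIALuAiADMgIgA3YCIAO6AiAD/gIgAAICZABGAmQAigJkAM4CZAESAmQBVgJkAZoCZAHeAmQCIgJkAmYCZAKqAmQC7gJkAzICZAN2AmQDugJkA/4CZAACAqgARgKoAIoCqADOAqgBEgKoAVYCqAGaAqgB3gKoAiICqAJmAqgCqgKoAu4CqAMyAqgDdgKoA7oCqAP+AqgAAgLsAEYC7ACKAuwAzgLsARIC7AFWAuwBmgLsAd4C7AIiAuwCZgLsAqoC7ALuAuwDMgLsA3YC7AO6AuwD/gLsAAIDMABGAzAAigMwAM4DMAESAzABVgMwAZoDMAHeAzACIgMwAmYDMAKqAzAC7gMwAzIDMAN2AzADugMwA/4DMAACA3QARgN0AIoDdADOA3QBEgN0AVYDdAGaA3QB3gN0AiIDdAJmA3QCqgN0Au4DdAMyA3QDdgN0A7oDdAP+A3QAAgO4AEYDuACKA7gAzgO4ARIDuAFWA7gBmgO4Ad4DuAIiA7gCZgO4AqoDuALuA7gDMgO4A3YDuAO6A7gD/gO4AAID/ABGA/wAigP8AM4D/AESA/wBVgP8AZoD/AHeA/wCIgP8AmYD/AKqA/wC7gP8AzID/AN2A/wDugP8A/4D/AIeHh3d3dnd3d3d3h4eGhYWGqJiHh4eHh4eHh4eGh4eHh4eHd3Z3d3d3d3d3h4eHmKiHh4eHh4eHh4eHh4aHh4eHh4d3dnd3d3d3d3d3h6inh4eHh4eHh4eHh4eGh4eHh4eHd3Z3d3d3d3d3d3eXl3d3h4eHh4eHh4eHhoeHh4eHh4eGh3d3d3d3d3d3l5d3d3d3h4eHh4eHh4aHh4eHh4eHh4eHh3d3d3d3d5end3d3d3eHh4eHh4eGh4eHh4eHh4eGh4eHh3d3d3eHp4d3d3d3d3eHh4eHhoeHh4eHh4eHh4aHh4eHh3d3h6eHd3d3d3d3h4eHhoeHh4eHh4eHh4eHh4iHh4eHh4enh3d3d3d3d3eHd3aHh4eHh4eHh4eHh4eHiIeHh4eHmJh3d3d3d3d3d3d2h4eHh4eHh4eHh4eHh4eIiIeHh4eHh4d3d3d3d3d3doeHh4eHh4eHh4eHh4eHhoiIiIeHh4eHh4d3d3d3d3Z3h4eHh4eHh4eHh4eHh4eGh4iIiIeHh4eHh4d3d3d3d4eHh4eHh4eIiIiIiIiIh4eGiIiIiIeHh4eHh4d3d3aHh4eHh4eIiIiIiIiIiIiHh4eHiIiIiIeHh4eHh4d2d4eHh4eHiIiIiIiIiIiIiIeHh4aHiIiIiIeHh4eHdneHh4eHh4iIiIiIiIiIiIiIh4eHh4eGh4eHh4eHhnaHh4eHh4eHiIiIiIiIiIiIiIiHh4eHh4eHhoaGhnd3h4eHh4eHh4eHiIiIiIiIiIiIiIeHh4eHh4eHh4eHh4eHh4eHh4eHh4eIiIiIiIiIiIiIh4eHh4eHh4eHh4eHh4eHh4eHh4eHh4eIiIiIiIiIiIiHl5ioqKenp6enp5eHh4eHh4eHh4eHh4eIiIiIiIiIiKeXmIiHh4eHh4eHl6enmIeHh4eHh4eHh4eIiIiIiIiIhoaIh4eHd3d3d4eHh4eXqJiHh4eHh4eHh4eHiIiIiIh1Y4OCgoKCgoKCcnWHh4eHl6iIh4eHh4eHh4eHh4iIiHV0dneHh4iIiIiHhIKDdoeHh6iYh4eHh4eHh4eHh4eHhoaHh4eIiIiIiIiIh4SAgnd3h6eYh4eHh4eHh4eHh4enp6enp6ioqKioqJWElpaTgHV3d5eYh4eHh4eHh4eHh4eHh4eHh4iIiIiGpci4qJiGgHJ3d6eHh4eHh4eHh4eHh4eHh4eHiIiIiISXqMjJmIiHgXF2h6eHh4d3d3d3h4eHh4eHh4iIiIiHhJio2fm4mIiHgXN1l5d3d3d3d3d3h4eHh4eHiIiIiIiEl6iYqPjomIiHgnaEpod3d3d3d3d3h4eHh4eIiIiIiIaVmIiIiMj4mIiEhYeFlnd3d3d3d3c="/>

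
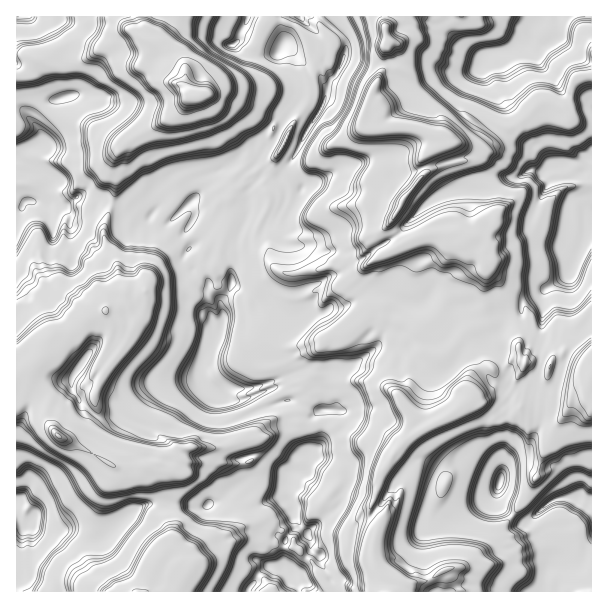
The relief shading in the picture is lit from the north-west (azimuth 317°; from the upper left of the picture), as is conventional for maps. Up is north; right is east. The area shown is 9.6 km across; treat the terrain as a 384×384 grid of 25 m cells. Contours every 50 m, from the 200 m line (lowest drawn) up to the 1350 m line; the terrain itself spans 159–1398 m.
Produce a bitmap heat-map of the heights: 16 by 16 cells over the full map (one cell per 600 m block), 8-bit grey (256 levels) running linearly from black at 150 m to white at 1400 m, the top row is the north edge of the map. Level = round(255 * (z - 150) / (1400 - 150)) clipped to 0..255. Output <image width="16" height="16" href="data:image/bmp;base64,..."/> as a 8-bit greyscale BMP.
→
<image width="16" height="16" href="data:image/bmp;base64,Qk02BQAAAAAAADYEAAAoAAAAEAAAABAAAAABAAgAAAAAAAABAAATCwAAEwsAAAABAAAAAAAAAAAAAAEBAQACAgIAAwMDAAQEBAAFBQUABgYGAAcHBwAICAgACQkJAAoKCgALCwsADAwMAA0NDQAODg4ADw8PABAQEAAREREAEhISABMTEwAUFBQAFRUVABYWFgAXFxcAGBgYABkZGQAaGhoAGxsbABwcHAAdHR0AHh4eAB8fHwAgICAAISEhACIiIgAjIyMAJCQkACUlJQAmJiYAJycnACgoKAApKSkAKioqACsrKwAsLCwALS0tAC4uLgAvLy8AMDAwADExMQAyMjIAMzMzADQ0NAA1NTUANjY2ADc3NwA4ODgAOTk5ADo6OgA7OzsAPDw8AD09PQA+Pj4APz8/AEBAQABBQUEAQkJCAENDQwBEREQARUVFAEZGRgBHR0cASEhIAElJSQBKSkoAS0tLAExMTABNTU0ATk5OAE9PTwBQUFAAUVFRAFJSUgBTU1MAVFRUAFVVVQBWVlYAV1dXAFhYWABZWVkAWlpaAFtbWwBcXFwAXV1dAF5eXgBfX18AYGBgAGFhYQBiYmIAY2NjAGRkZABlZWUAZmZmAGdnZwBoaGgAaWlpAGpqagBra2sAbGxsAG1tbQBubm4Ab29vAHBwcABxcXEAcnJyAHNzcwB0dHQAdXV1AHZ2dgB3d3cAeHh4AHl5eQB6enoAe3t7AHx8fAB9fX0Afn5+AH9/fwCAgIAAgYGBAIKCggCDg4MAhISEAIWFhQCGhoYAh4eHAIiIiACJiYkAioqKAIuLiwCMjIwAjY2NAI6OjgCPj48AkJCQAJGRkQCSkpIAk5OTAJSUlACVlZUAlpaWAJeXlwCYmJgAmZmZAJqamgCbm5sAnJycAJ2dnQCenp4An5+fAKCgoAChoaEAoqKiAKOjowCkpKQApaWlAKampgCnp6cAqKioAKmpqQCqqqoAq6urAKysrACtra0Arq6uAK+vrwCwsLAAsbGxALKysgCzs7MAtLS0ALW1tQC2trYAt7e3ALi4uAC5ubkAurq6ALu7uwC8vLwAvb29AL6+vgC/v78AwMDAAMHBwQDCwsIAw8PDAMTExADFxcUAxsbGAMfHxwDIyMgAycnJAMrKygDLy8sAzMzMAM3NzQDOzs4Az8/PANDQ0ADR0dEA0tLSANPT0wDU1NQA1dXVANbW1gDX19cA2NjYANnZ2QDa2toA29vbANzc3ADd3d0A3t7eAN/f3wDg4OAA4eHhAOLi4gDj4+MA5OTkAOXl5QDm5uYA5+fnAOjo6ADp6ekA6urqAOvr6wDs7OwA7e3tAO7u7gDv7+8A8PDwAPHx8QDy8vIA8/PzAPT09AD19fUA9vb2APf39wD4+PgA+fn5APr6+gD7+/sA/Pz8AP39/QD+/v4A////ADllhKSrhks1To2ijoZfNSwdRlmFnX9cSk6Sj2ZmVDEqGVN7e3pWVTZUfZBgSjQ5FE6Gq6qneV85QWyZblMvZUyasJyJg21wWE5olpx9aXuEqZqUb08yRlRUZZKQpIWBm6qbon9QNlZYZmp/gYOFhpGQpqqhYTZWV2h+gIGBgHZ6c4WhpmVPVV9qgIGBiIhaSVJXdmxYVVddcZGhnaiWVi8vPVlVU1VWV3ycspidlVguLEZzZldVVlZwlK2ukHhELzVUjZ+WfmFcf7C8z7SIXVFSVGqf39WQXVGtwah/a31xeXSRxN7EfFZRebCESDtKZ2B4ocq6a01LUnW8jWpFLUU="/>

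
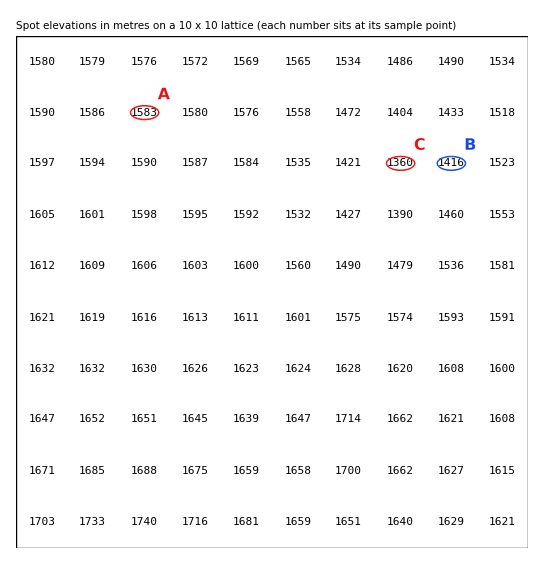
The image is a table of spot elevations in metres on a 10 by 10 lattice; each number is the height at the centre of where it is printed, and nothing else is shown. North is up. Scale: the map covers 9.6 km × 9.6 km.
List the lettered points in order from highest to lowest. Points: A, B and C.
A B C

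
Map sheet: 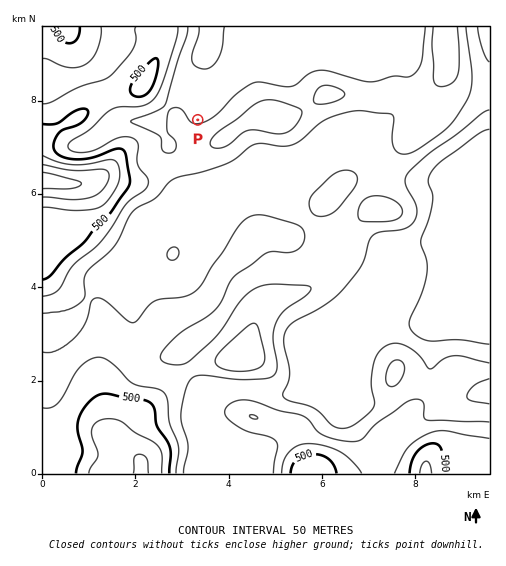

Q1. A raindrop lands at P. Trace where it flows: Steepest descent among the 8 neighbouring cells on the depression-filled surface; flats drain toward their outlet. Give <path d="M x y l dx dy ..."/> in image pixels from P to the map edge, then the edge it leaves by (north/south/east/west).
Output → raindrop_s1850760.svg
<path d="M198 120l0-6 3-9 1-13 2-1 0-42 5-6 0-16"/>
exit: north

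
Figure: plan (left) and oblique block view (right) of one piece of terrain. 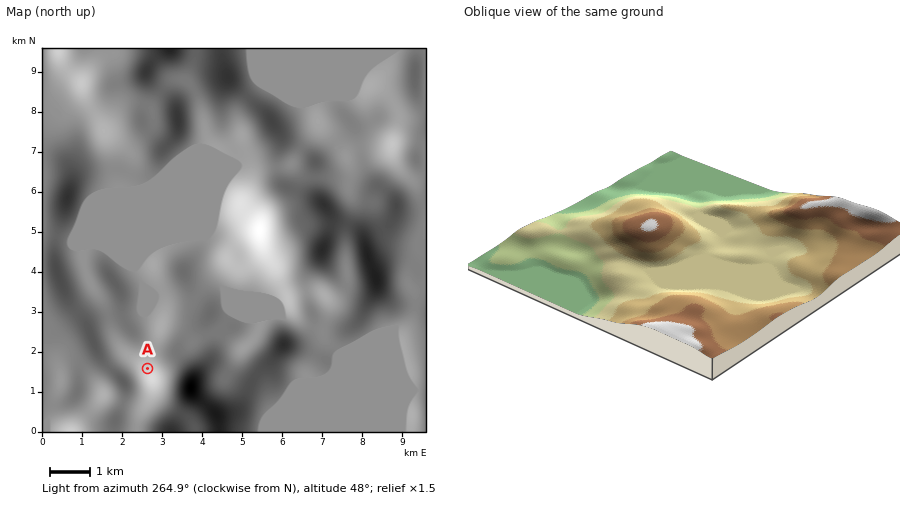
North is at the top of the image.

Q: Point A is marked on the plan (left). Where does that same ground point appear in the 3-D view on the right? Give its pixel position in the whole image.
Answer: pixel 810 223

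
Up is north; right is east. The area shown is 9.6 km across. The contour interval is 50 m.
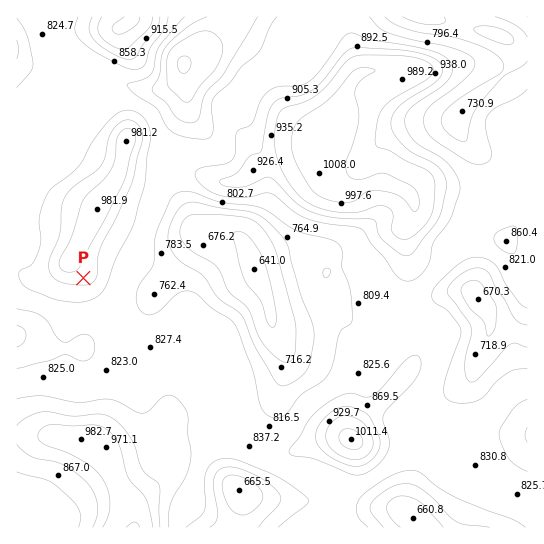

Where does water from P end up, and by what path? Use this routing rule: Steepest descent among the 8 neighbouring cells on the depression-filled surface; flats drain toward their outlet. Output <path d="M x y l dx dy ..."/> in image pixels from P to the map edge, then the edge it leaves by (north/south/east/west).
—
<path d="M83 278l0 59-10 5-7 7-21 0-12-7-7-1-9-4"/>
exit: west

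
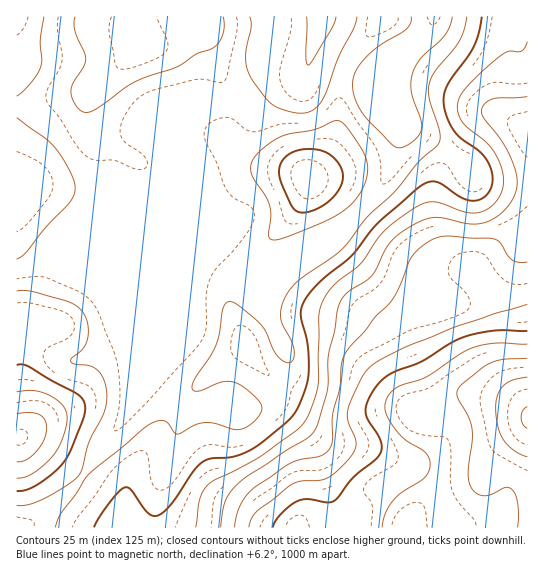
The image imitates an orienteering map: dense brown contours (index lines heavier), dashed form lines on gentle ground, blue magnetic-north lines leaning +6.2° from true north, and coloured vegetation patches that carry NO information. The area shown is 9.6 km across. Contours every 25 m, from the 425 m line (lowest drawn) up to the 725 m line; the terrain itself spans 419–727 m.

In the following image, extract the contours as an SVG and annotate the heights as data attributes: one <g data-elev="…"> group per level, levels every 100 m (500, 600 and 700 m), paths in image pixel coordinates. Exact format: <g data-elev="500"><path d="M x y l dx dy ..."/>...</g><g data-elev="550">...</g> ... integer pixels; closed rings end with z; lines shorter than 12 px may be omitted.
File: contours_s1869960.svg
<g data-elev="500"><path d="M17 491l9-1 11-5 14-10 11-11 10-17 11-28 2-10-2-9-6-6-48-27-7-3-5 1"/><path d="M297 211l9 1 14-5 12-9 8-11 3-9-2-9-6-10-9-7-13-3-15 1-11 5-6 8-2 8 2 11 10 23z"/><path d="M482 17l-3 16-4 12-6 10-21 28-4 10 0 9 3 15 7 14 8 8 19 14 8 10 4 16-1 7-4 7-9 7-10 0-10-4-18-13-7-2-8 2-11 7-37 33-25 32-33 27-16 19-3 8 0 6 7 31 0 31-2 10-7 18-9 14-28 23-15 10-16 5-21 2-8 3-9 10-22 32-12 11-5 1-5-2-18-24-5-3-5 3-10 10-11 17-6 10"/></g><g data-elev="600"><path d="M527 304l-32 9-42 15-50 20-32 18-9 12-14 31 0 12 8 22-1 7-4 7-13 13-11 8-8 2-20 1-10 5-32 25-6 8-2 8"/></g><g data-elev="700"><path d="M527 377l-14 3-10 6-6 9-1 14 2 17 5 13 11 11 13 7"/></g>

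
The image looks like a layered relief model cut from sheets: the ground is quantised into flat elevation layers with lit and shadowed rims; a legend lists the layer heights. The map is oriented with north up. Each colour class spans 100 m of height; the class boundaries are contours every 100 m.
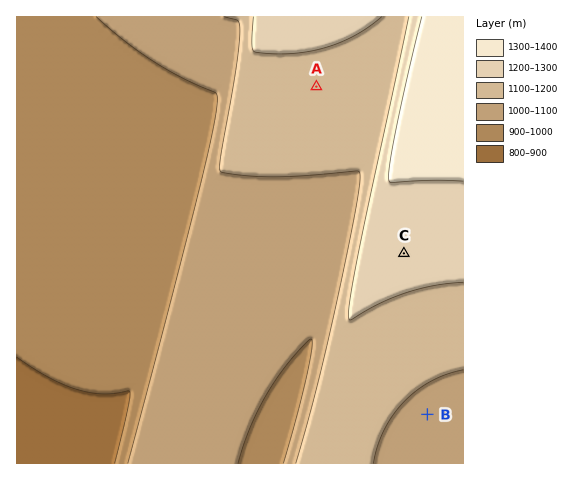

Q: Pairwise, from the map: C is higher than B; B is lower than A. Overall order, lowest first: B A C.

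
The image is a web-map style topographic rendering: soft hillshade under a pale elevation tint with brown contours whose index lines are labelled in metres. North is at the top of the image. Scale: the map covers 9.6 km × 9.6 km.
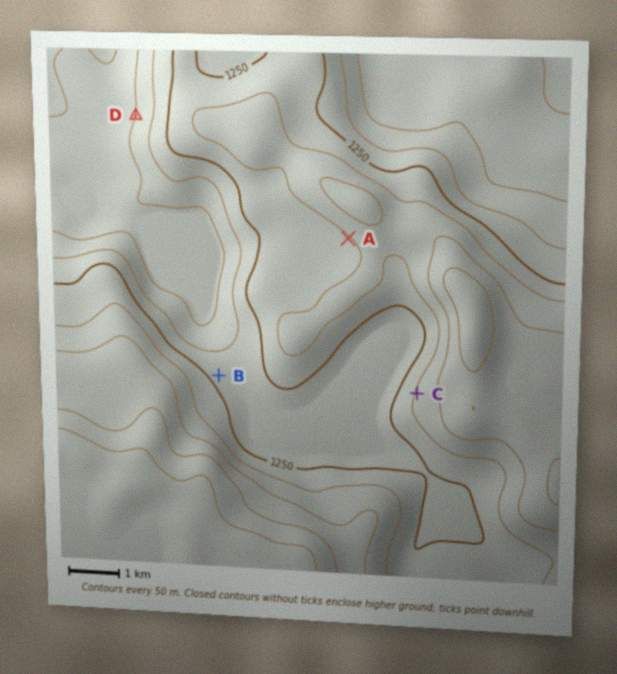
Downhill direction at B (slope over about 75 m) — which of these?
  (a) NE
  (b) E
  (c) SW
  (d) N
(a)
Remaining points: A SW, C W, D W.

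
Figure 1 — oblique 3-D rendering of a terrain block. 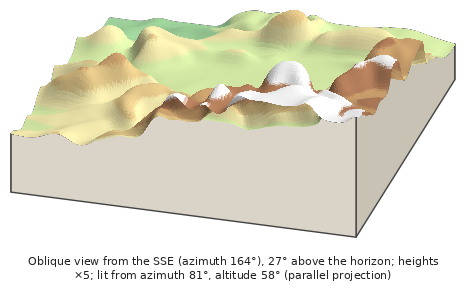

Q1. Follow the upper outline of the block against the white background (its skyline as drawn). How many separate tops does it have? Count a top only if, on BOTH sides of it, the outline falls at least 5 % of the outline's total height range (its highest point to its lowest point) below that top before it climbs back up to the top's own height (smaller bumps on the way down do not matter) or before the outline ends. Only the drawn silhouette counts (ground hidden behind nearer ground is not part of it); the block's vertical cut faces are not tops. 2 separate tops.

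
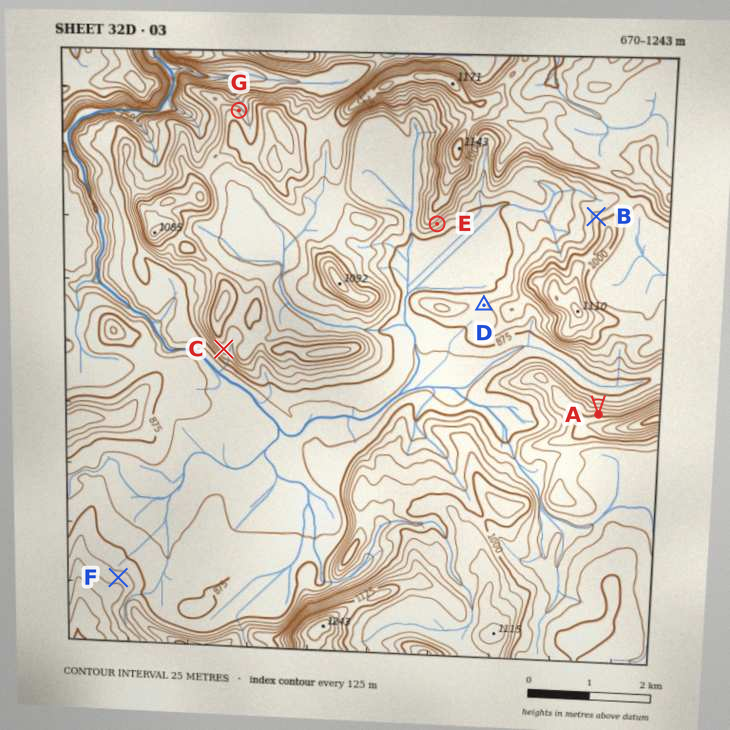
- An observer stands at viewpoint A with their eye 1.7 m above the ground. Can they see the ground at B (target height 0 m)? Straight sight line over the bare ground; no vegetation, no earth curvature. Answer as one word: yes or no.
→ no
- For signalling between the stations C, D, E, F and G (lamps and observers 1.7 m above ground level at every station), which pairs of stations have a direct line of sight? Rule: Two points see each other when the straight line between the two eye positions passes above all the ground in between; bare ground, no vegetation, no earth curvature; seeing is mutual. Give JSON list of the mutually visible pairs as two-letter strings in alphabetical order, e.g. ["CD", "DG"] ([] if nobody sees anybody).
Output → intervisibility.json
["CF", "DE", "DF"]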